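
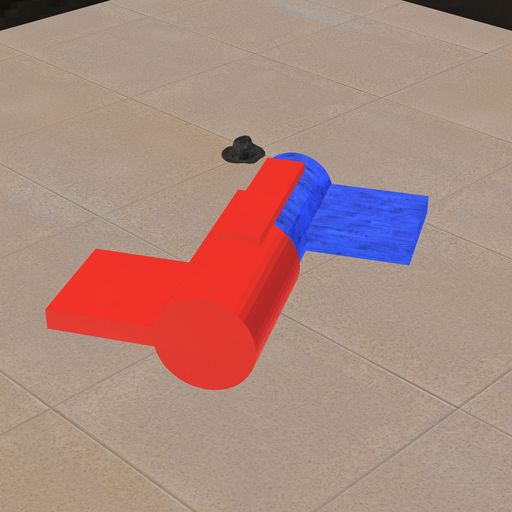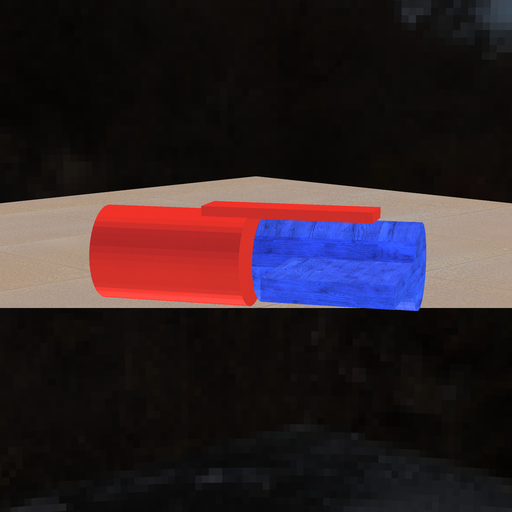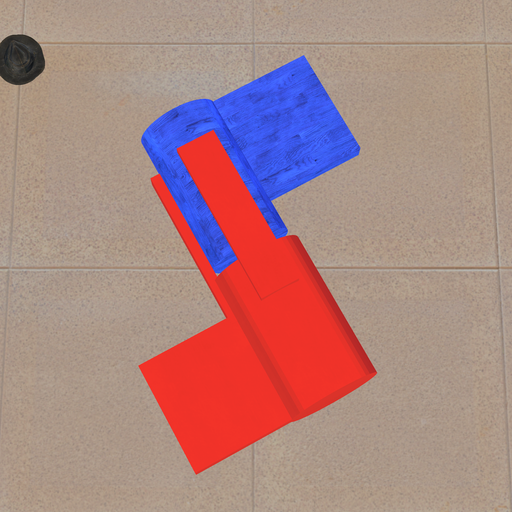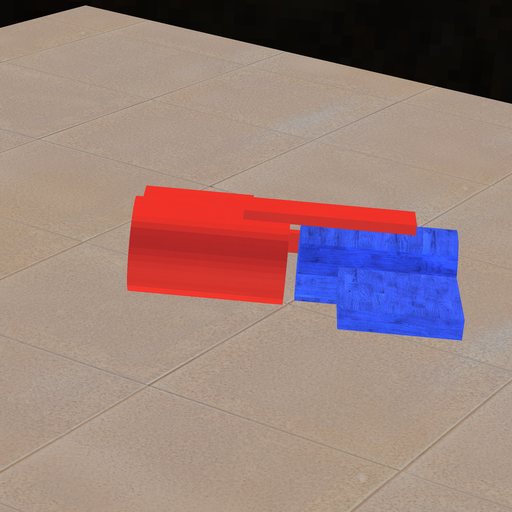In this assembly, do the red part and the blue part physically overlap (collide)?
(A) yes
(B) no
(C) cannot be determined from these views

(B) no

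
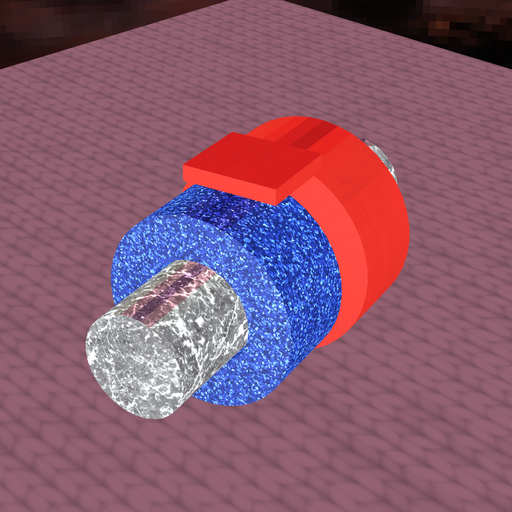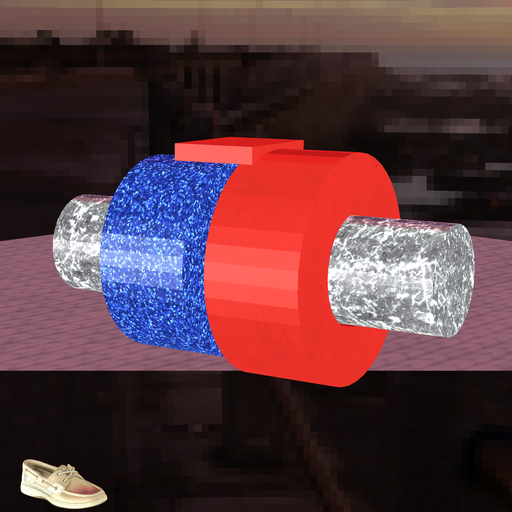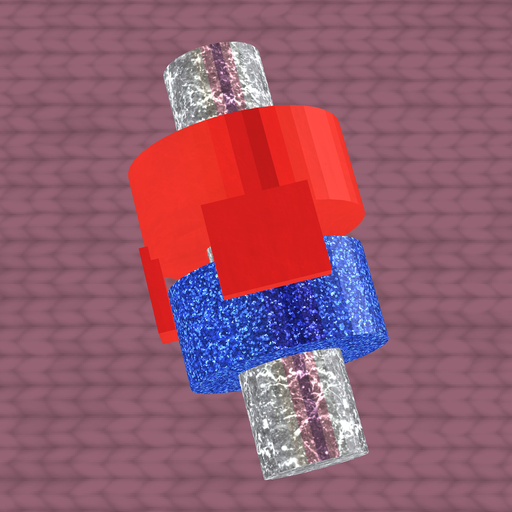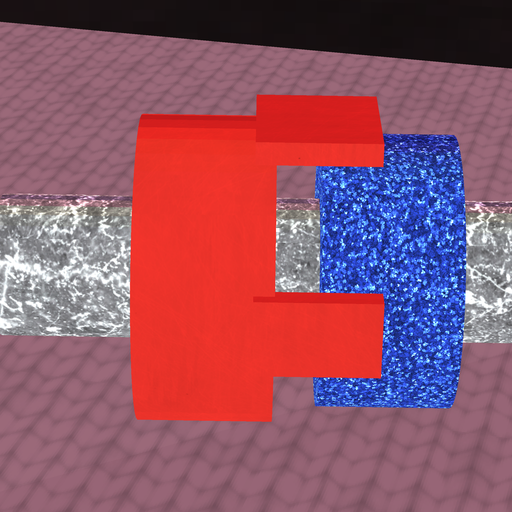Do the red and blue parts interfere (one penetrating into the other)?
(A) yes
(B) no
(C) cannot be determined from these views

(B) no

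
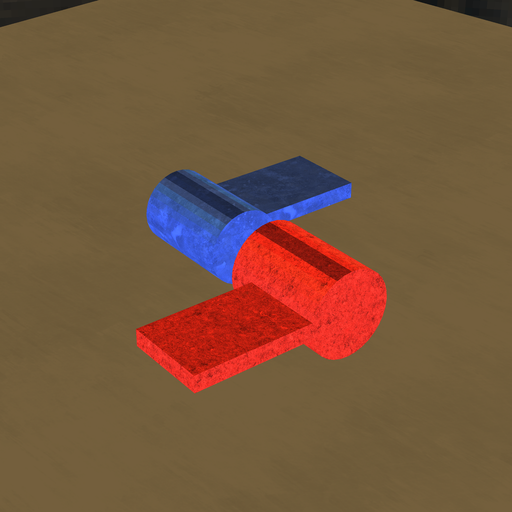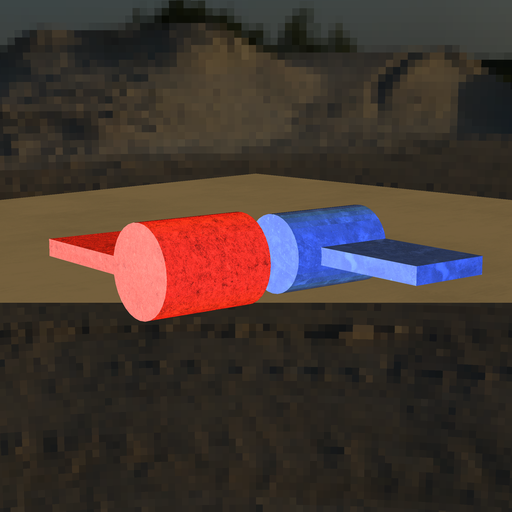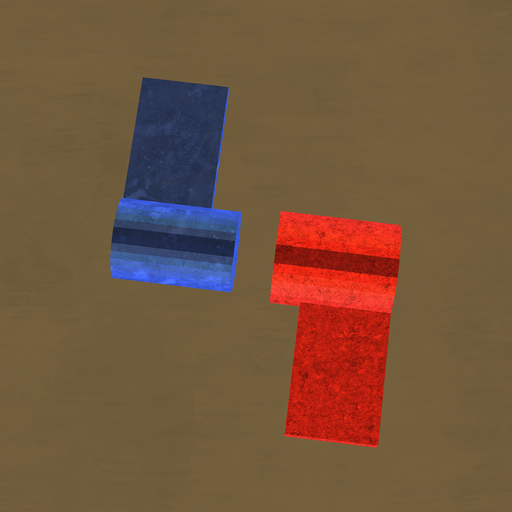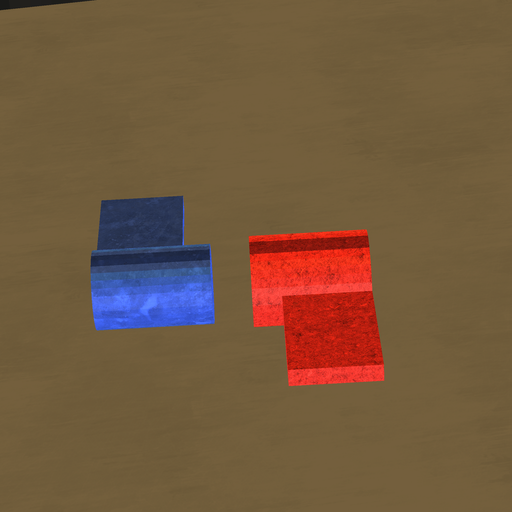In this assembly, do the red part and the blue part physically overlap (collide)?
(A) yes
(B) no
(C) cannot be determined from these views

(B) no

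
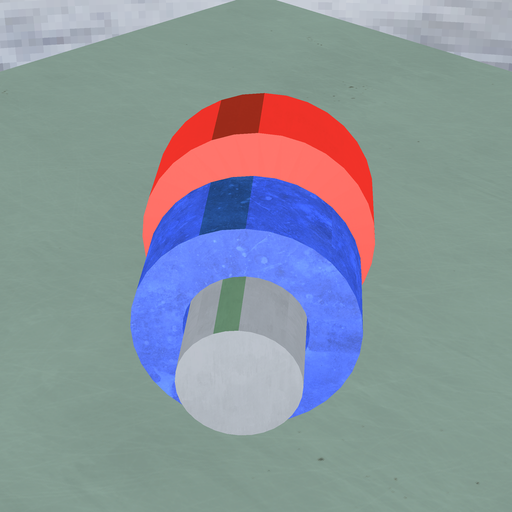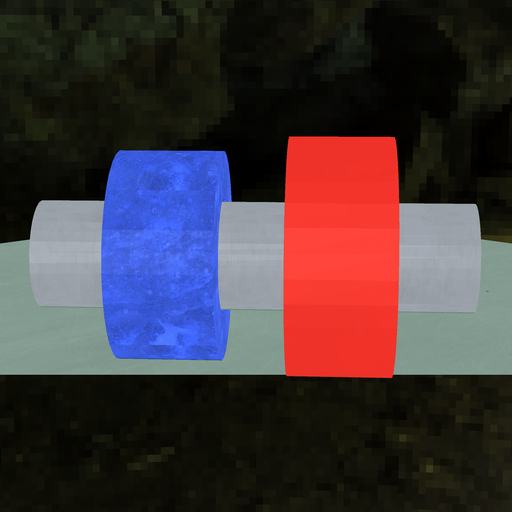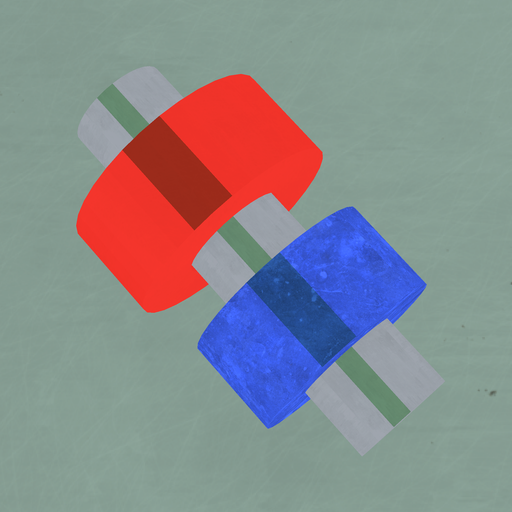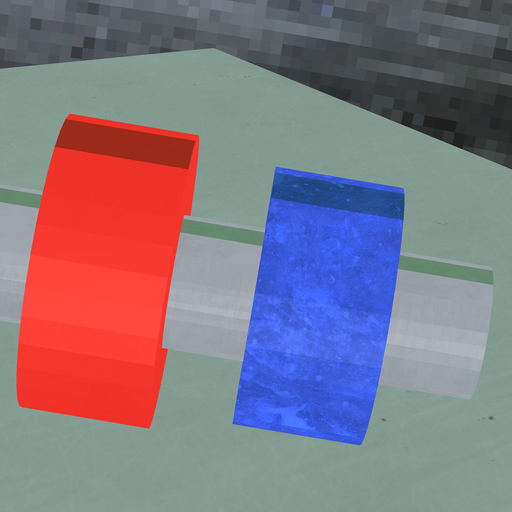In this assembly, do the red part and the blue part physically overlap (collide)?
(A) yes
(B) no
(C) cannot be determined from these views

(B) no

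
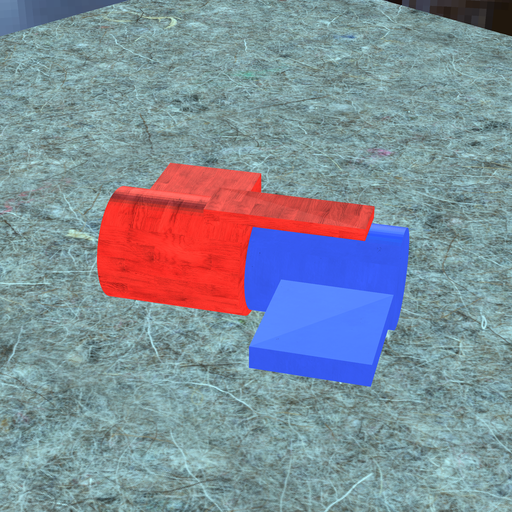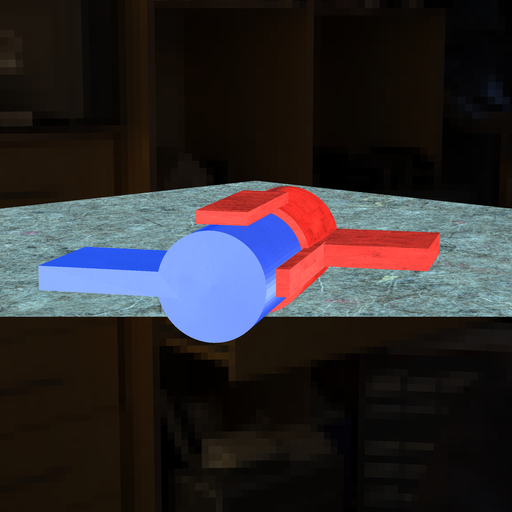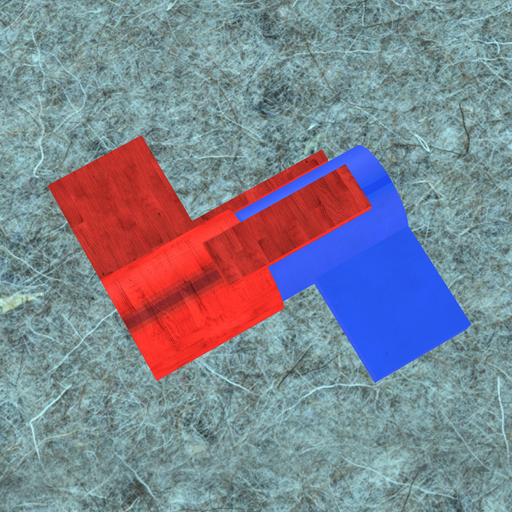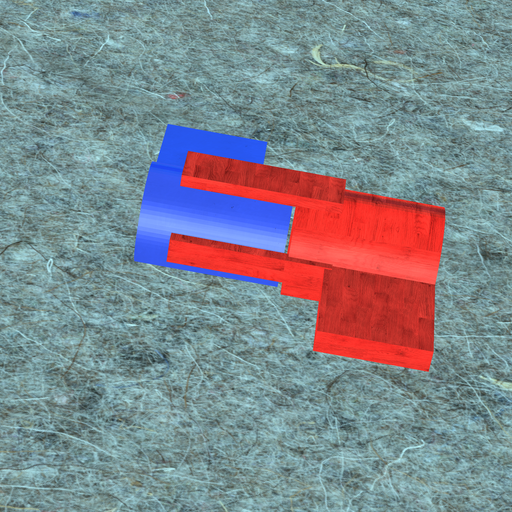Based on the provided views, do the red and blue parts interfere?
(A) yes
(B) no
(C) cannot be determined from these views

(B) no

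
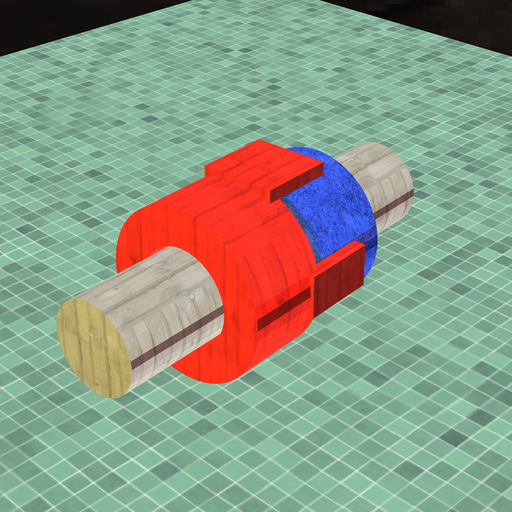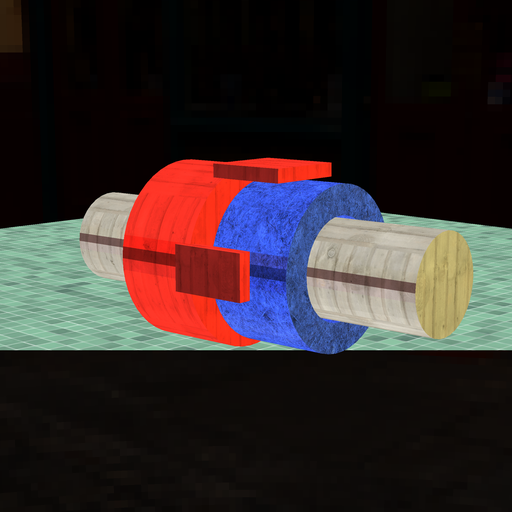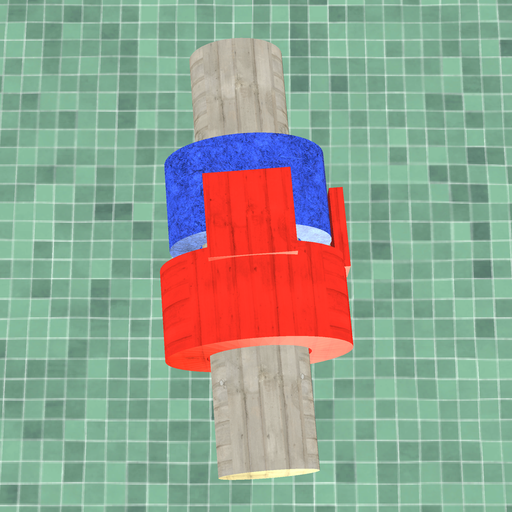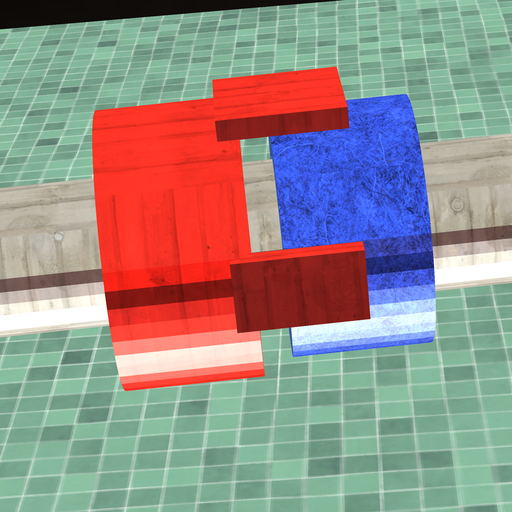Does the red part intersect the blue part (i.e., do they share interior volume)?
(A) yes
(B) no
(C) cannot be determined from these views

(B) no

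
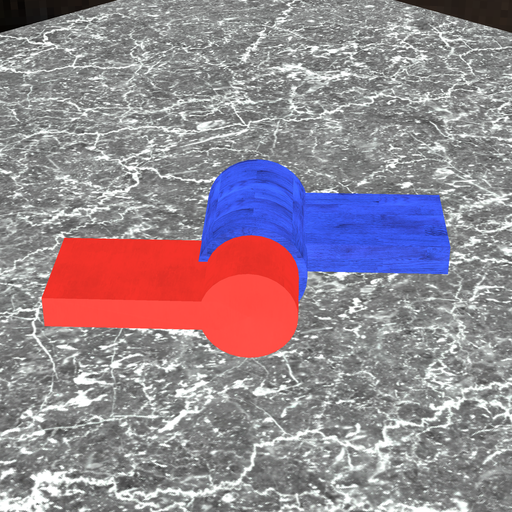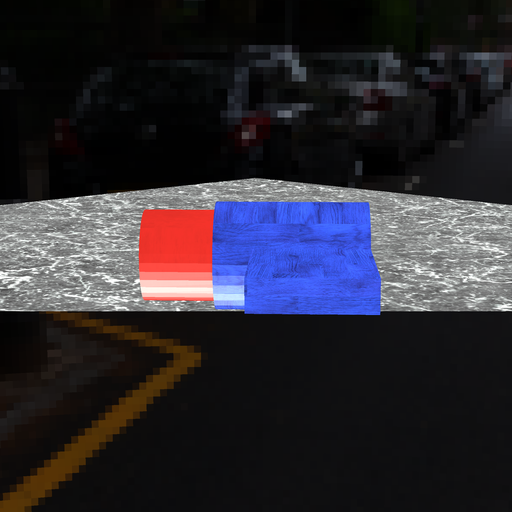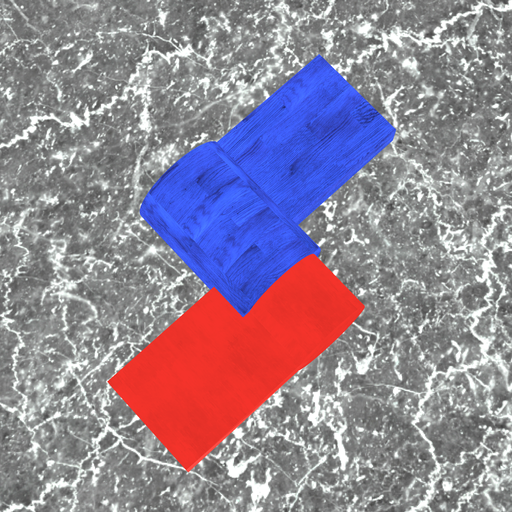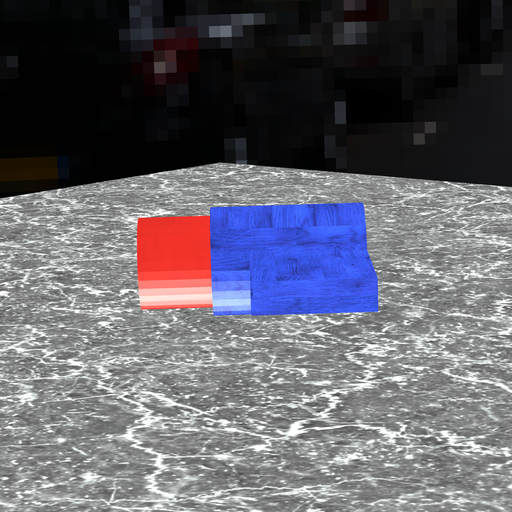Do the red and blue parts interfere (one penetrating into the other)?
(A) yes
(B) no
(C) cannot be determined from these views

(A) yes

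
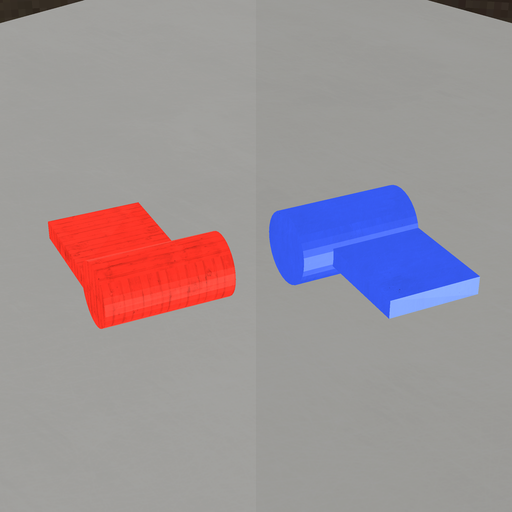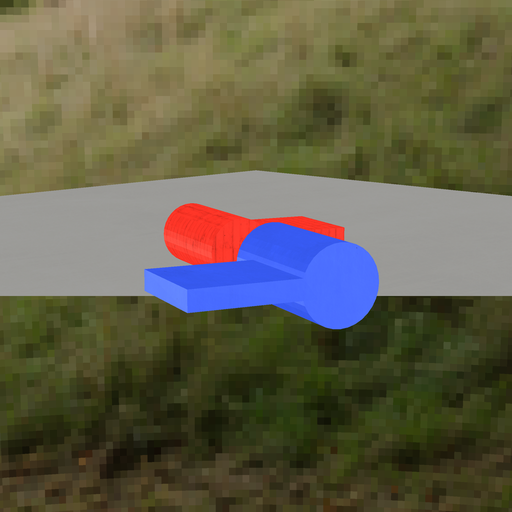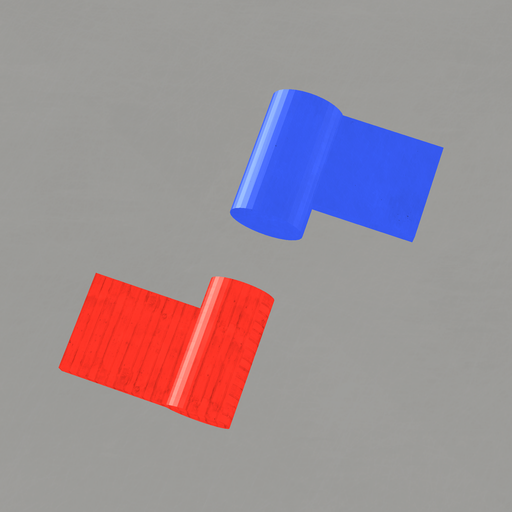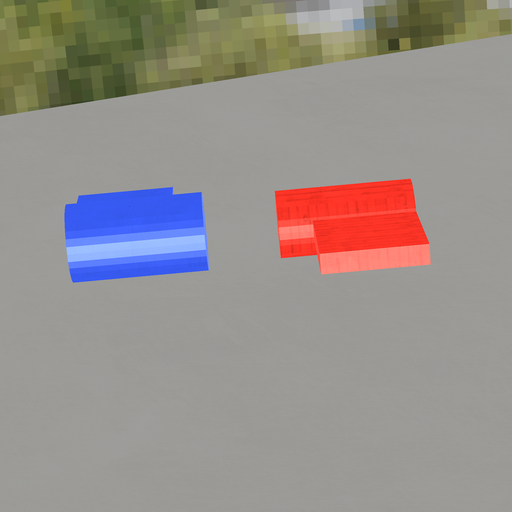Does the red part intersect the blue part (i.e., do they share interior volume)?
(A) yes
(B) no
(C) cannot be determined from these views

(B) no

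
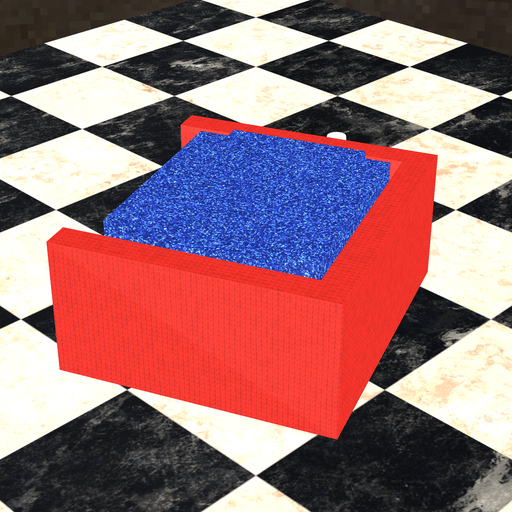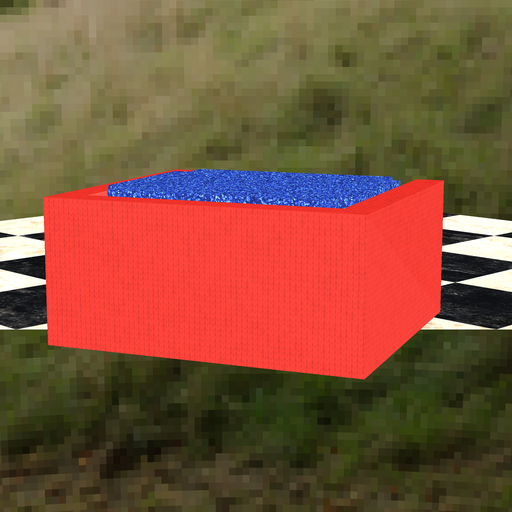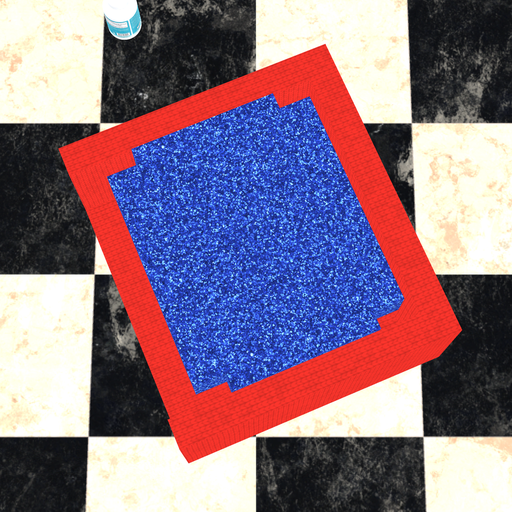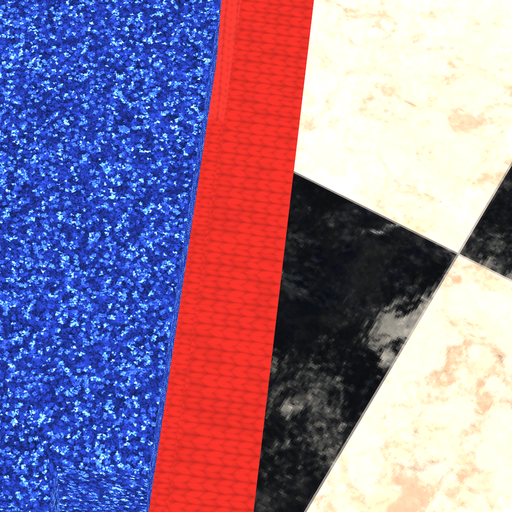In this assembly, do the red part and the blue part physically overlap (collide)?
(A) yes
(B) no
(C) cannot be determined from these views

(B) no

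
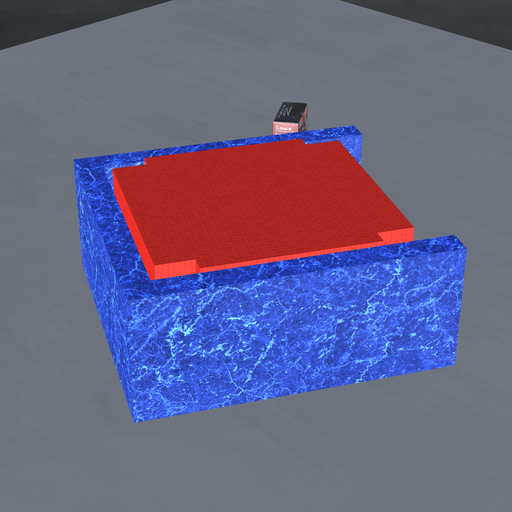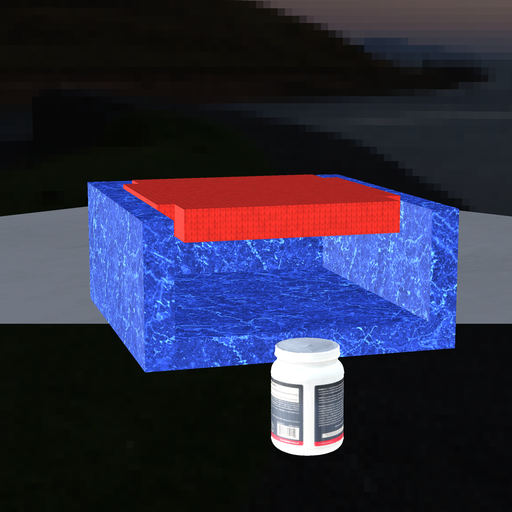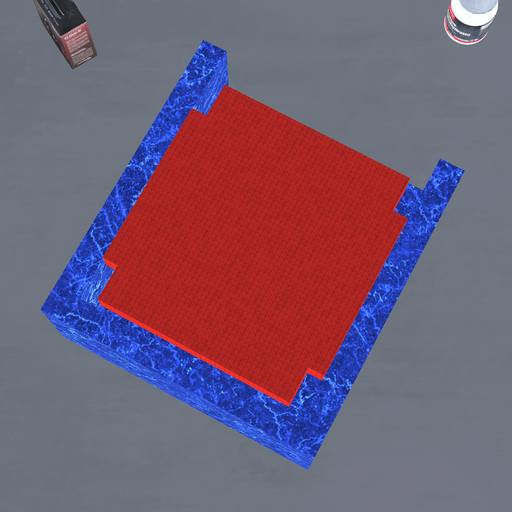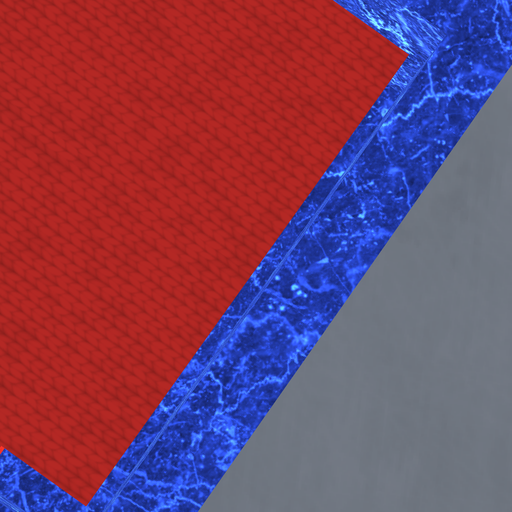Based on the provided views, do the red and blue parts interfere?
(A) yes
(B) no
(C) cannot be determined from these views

(B) no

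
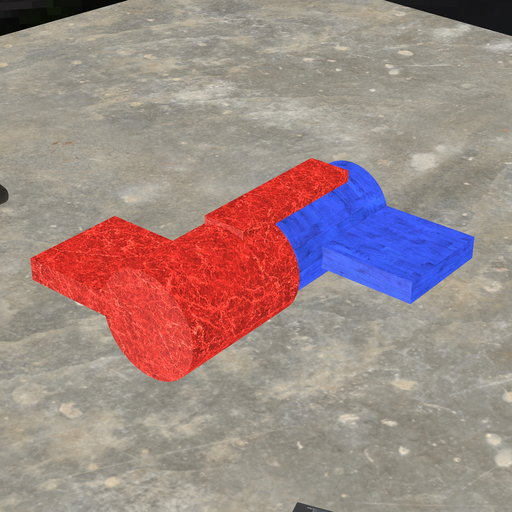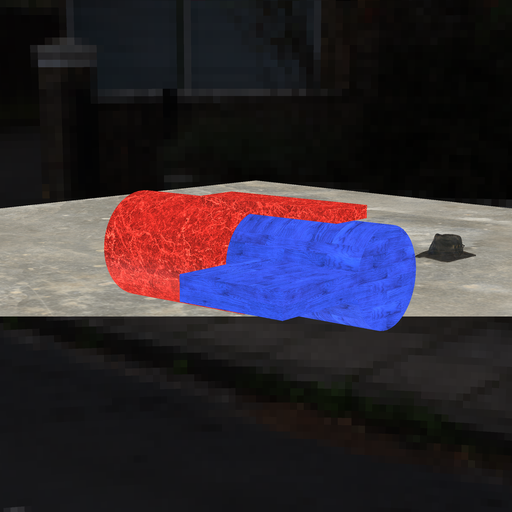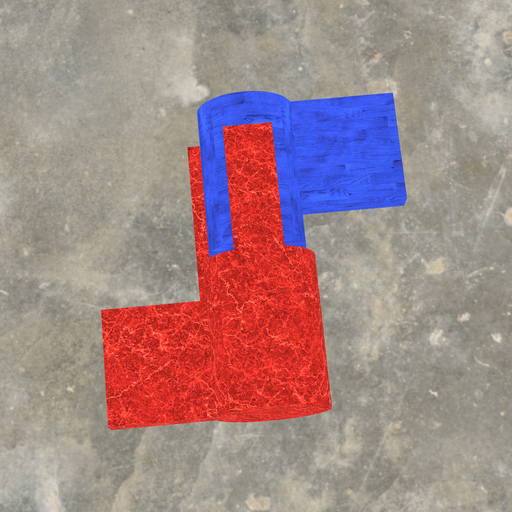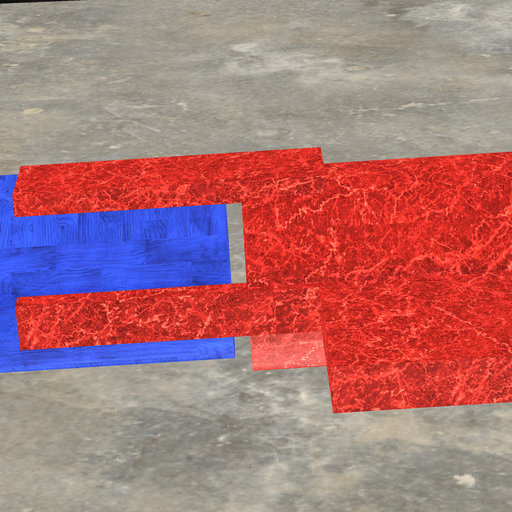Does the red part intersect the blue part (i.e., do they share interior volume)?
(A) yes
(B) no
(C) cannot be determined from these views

(B) no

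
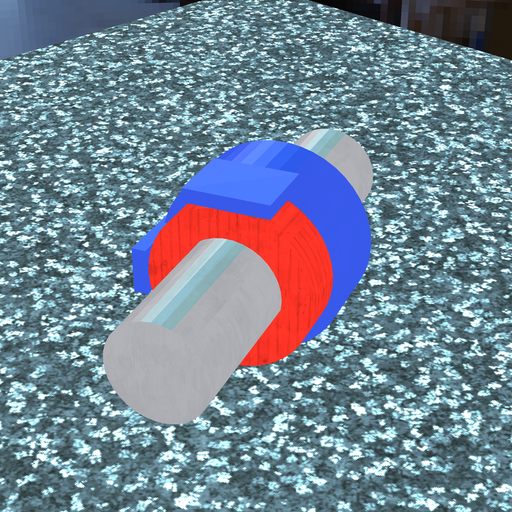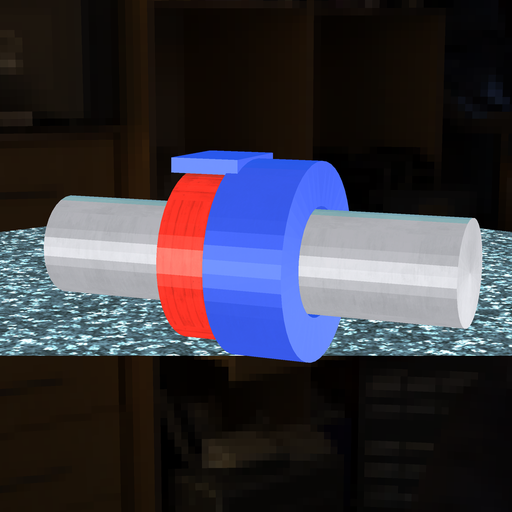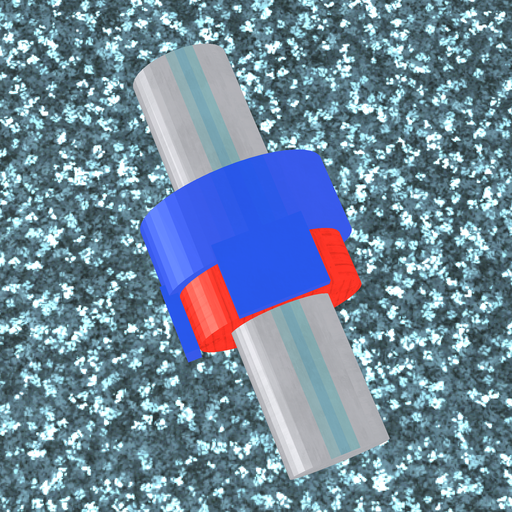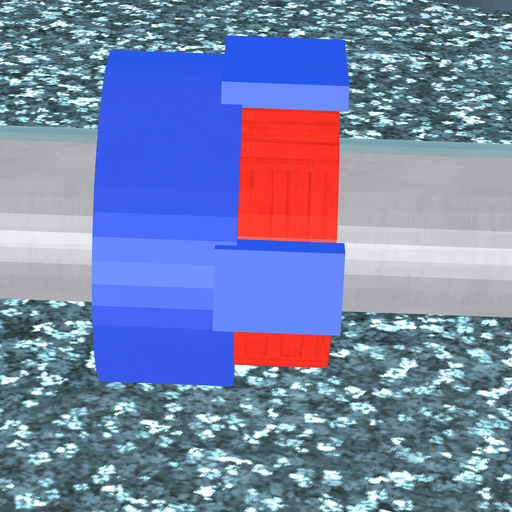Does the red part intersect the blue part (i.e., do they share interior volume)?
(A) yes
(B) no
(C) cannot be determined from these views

(A) yes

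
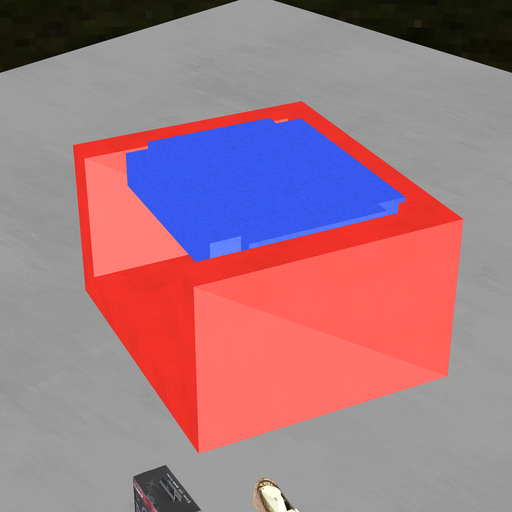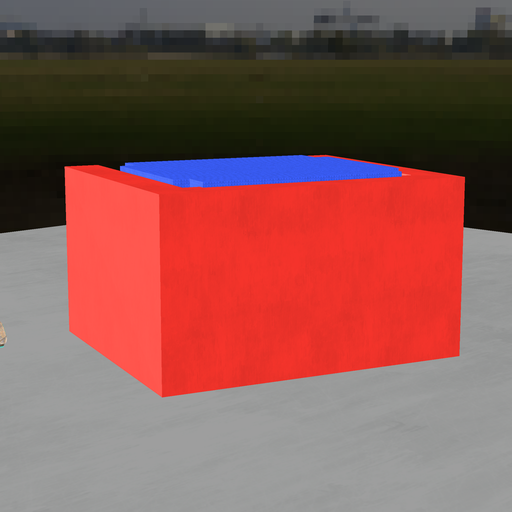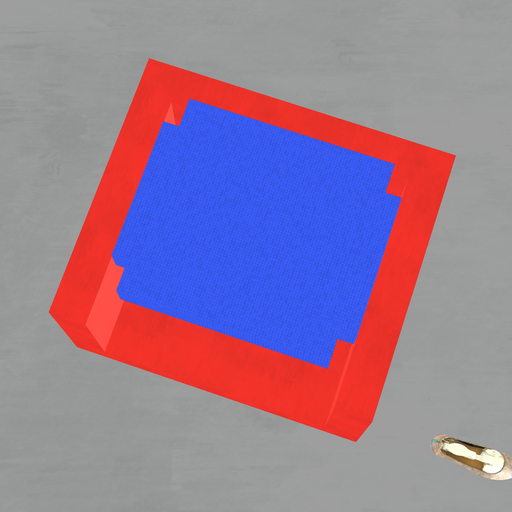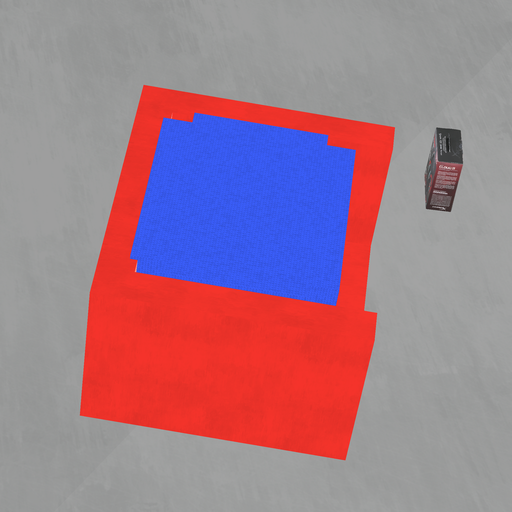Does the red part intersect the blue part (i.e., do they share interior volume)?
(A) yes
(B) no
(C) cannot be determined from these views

(A) yes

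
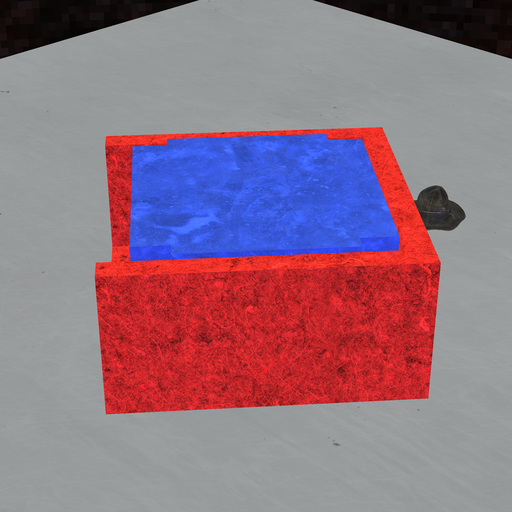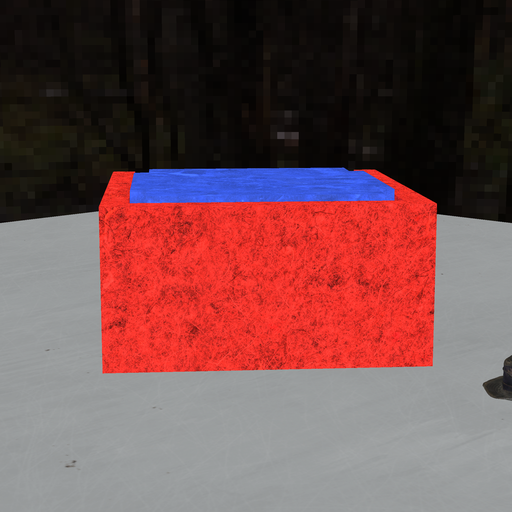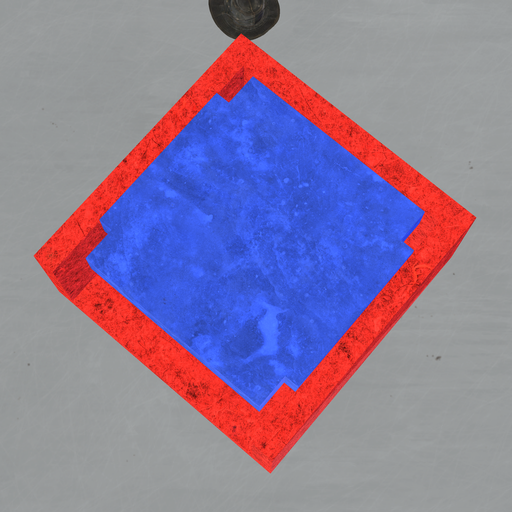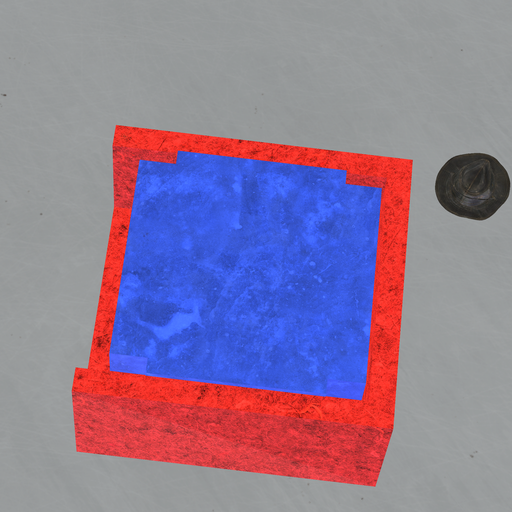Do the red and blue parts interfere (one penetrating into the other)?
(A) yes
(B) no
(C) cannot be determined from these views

(B) no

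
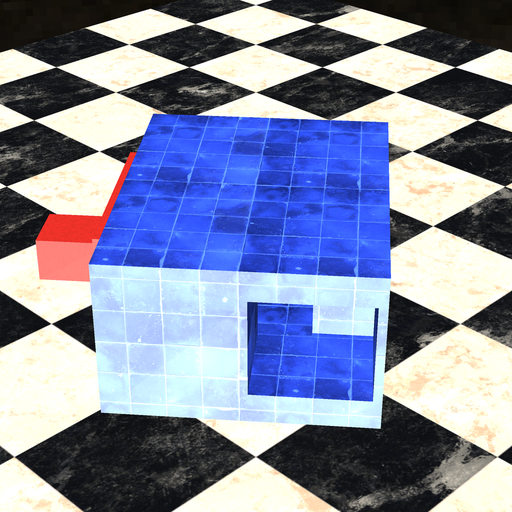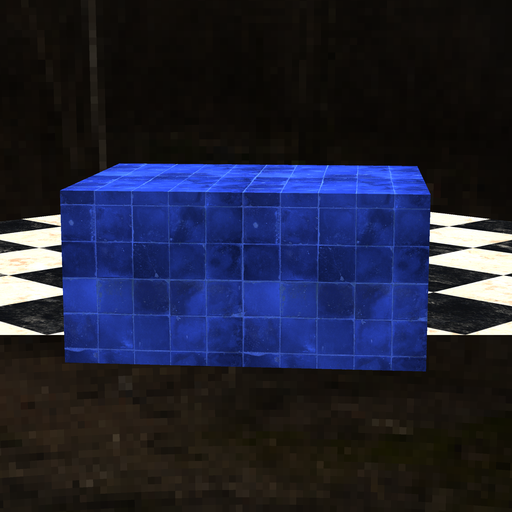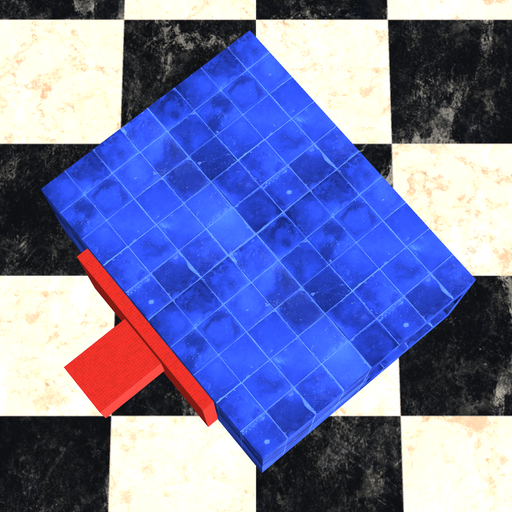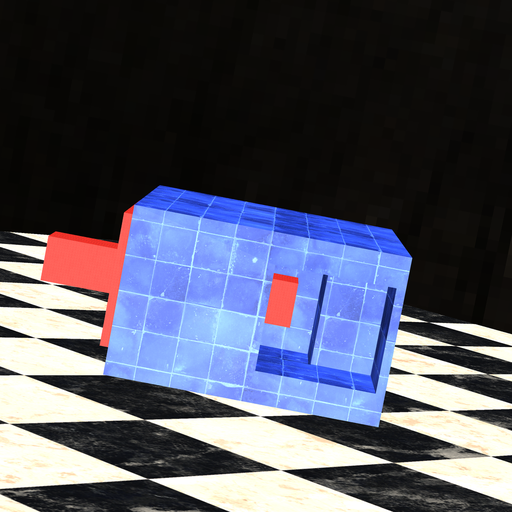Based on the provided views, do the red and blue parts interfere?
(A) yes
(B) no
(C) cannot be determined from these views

(B) no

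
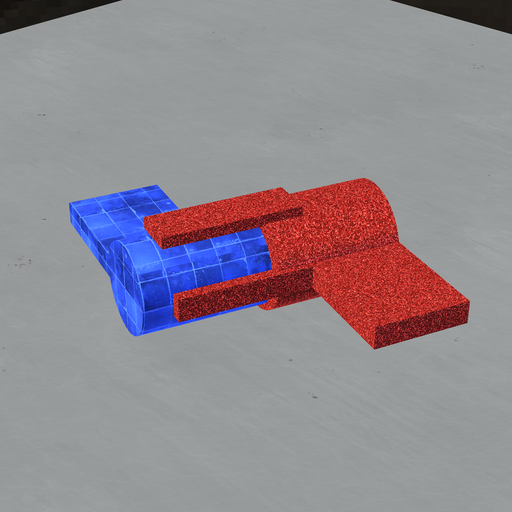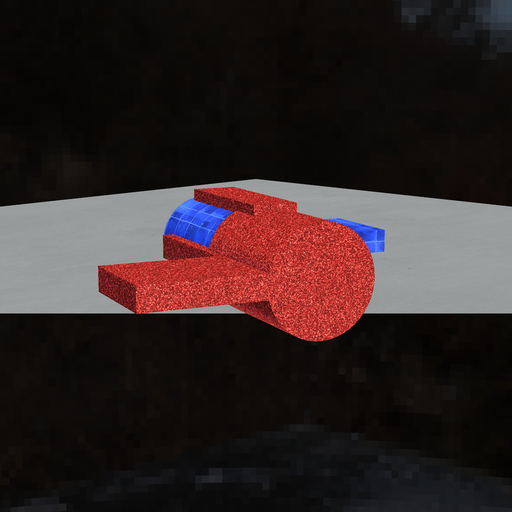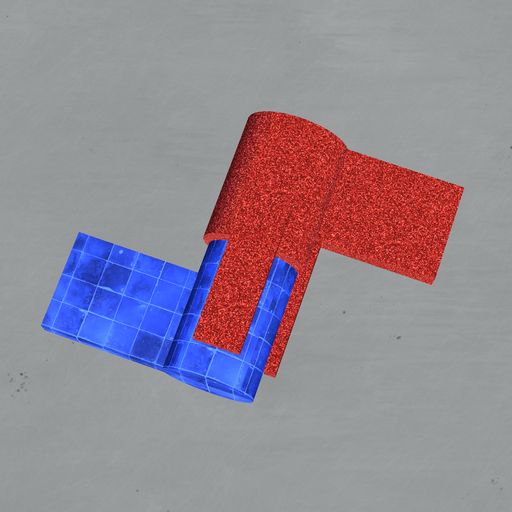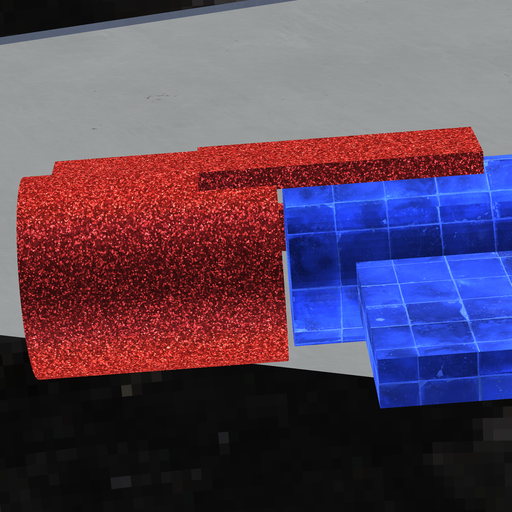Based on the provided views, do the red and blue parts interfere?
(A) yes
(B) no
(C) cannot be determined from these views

(B) no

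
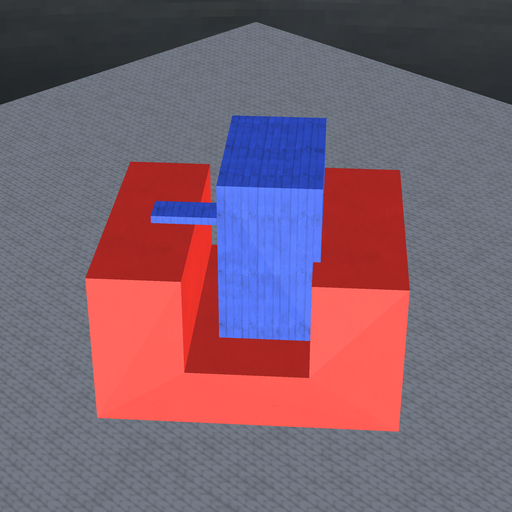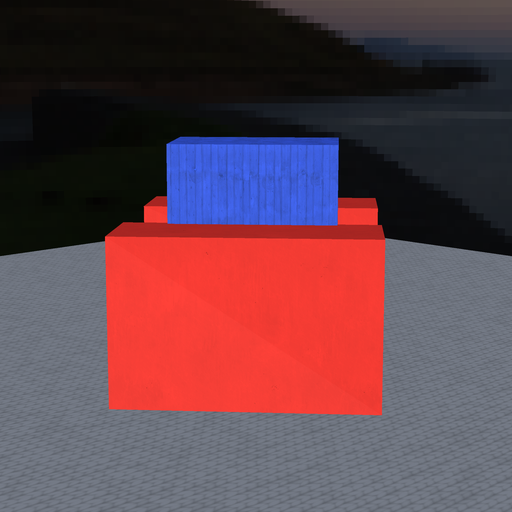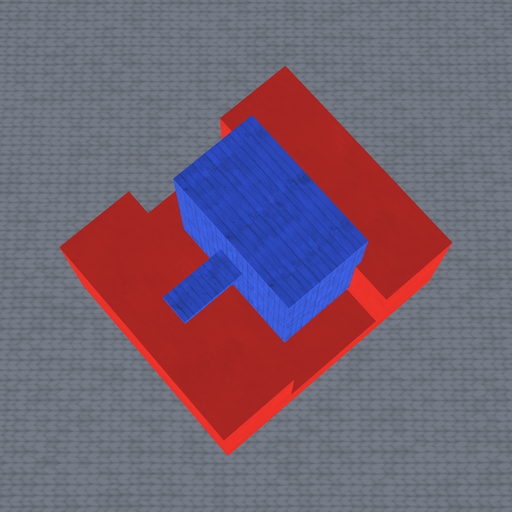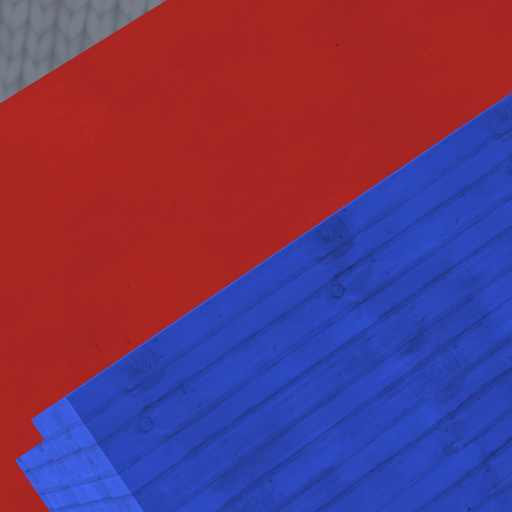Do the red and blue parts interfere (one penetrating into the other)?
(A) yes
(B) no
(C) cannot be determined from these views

(A) yes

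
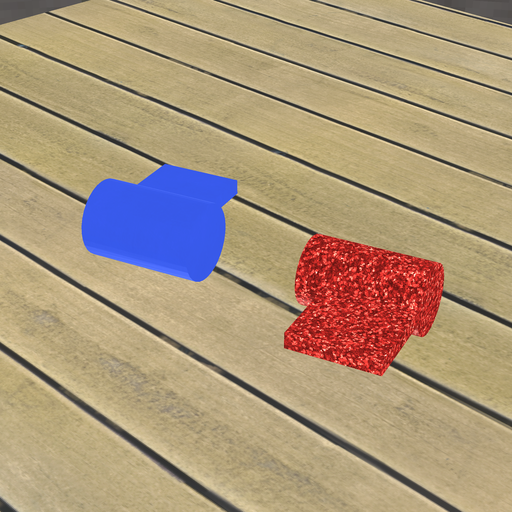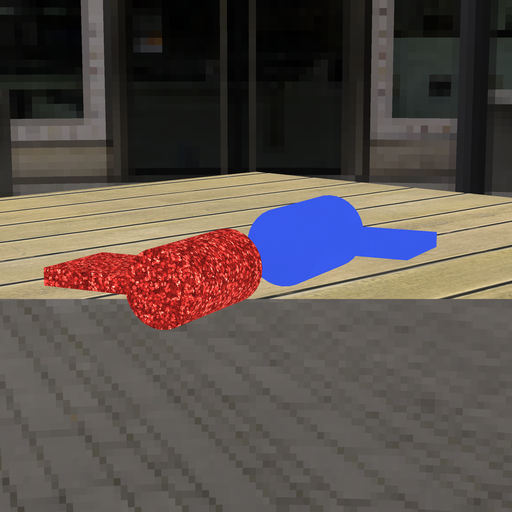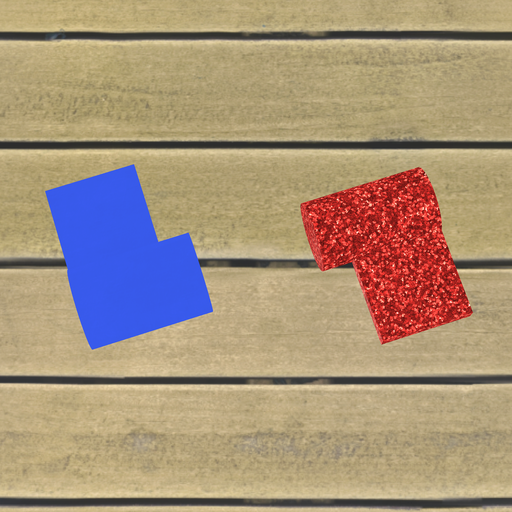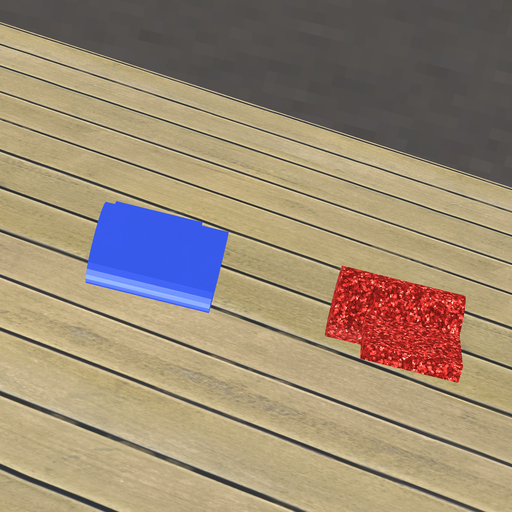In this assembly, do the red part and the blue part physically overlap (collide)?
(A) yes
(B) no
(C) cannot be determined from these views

(B) no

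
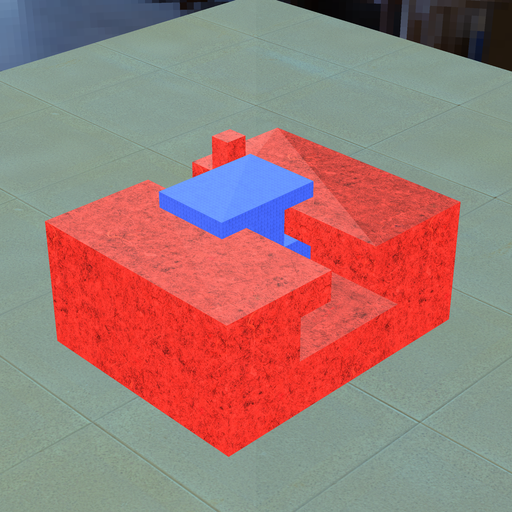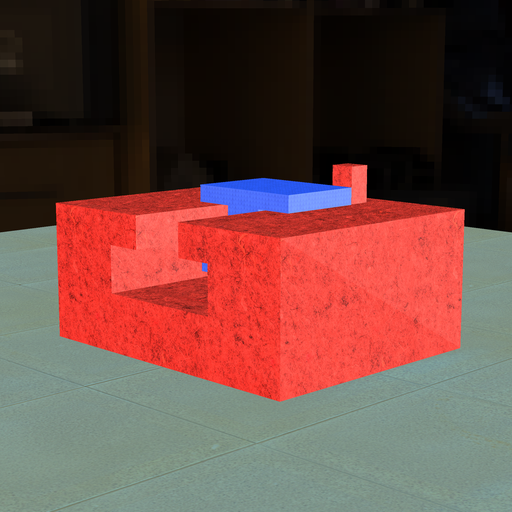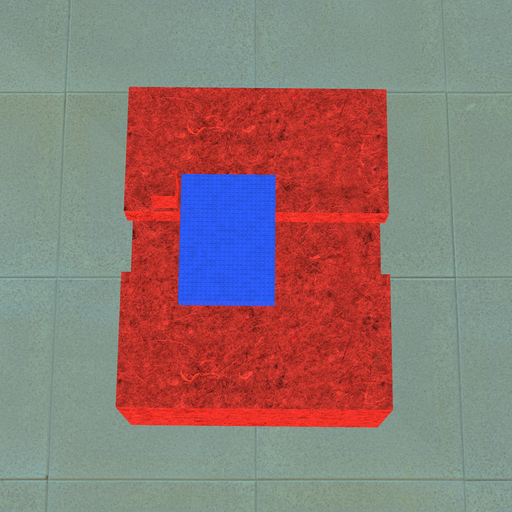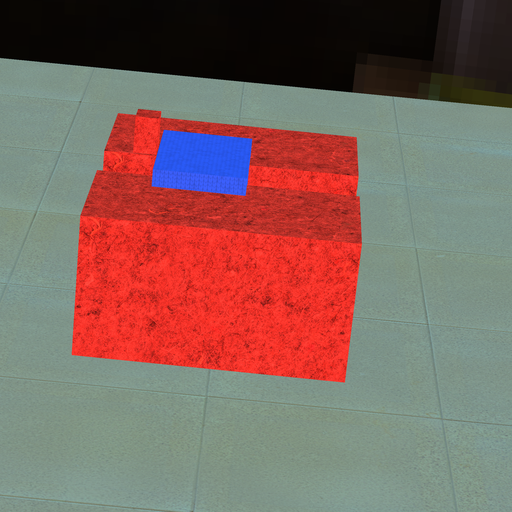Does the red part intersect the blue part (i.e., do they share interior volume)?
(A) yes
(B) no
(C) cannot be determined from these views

(B) no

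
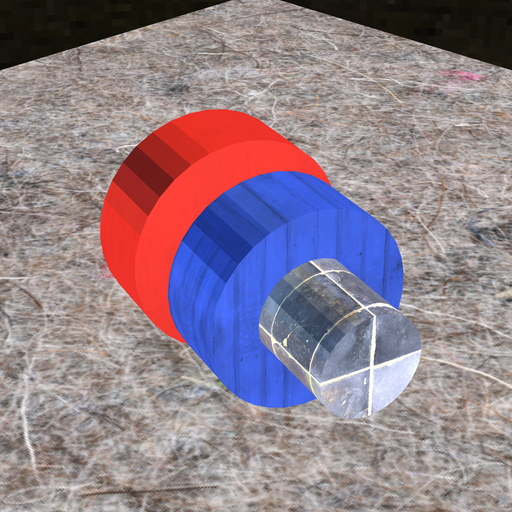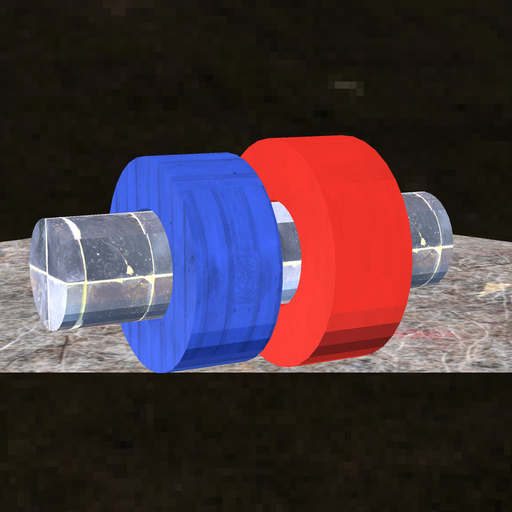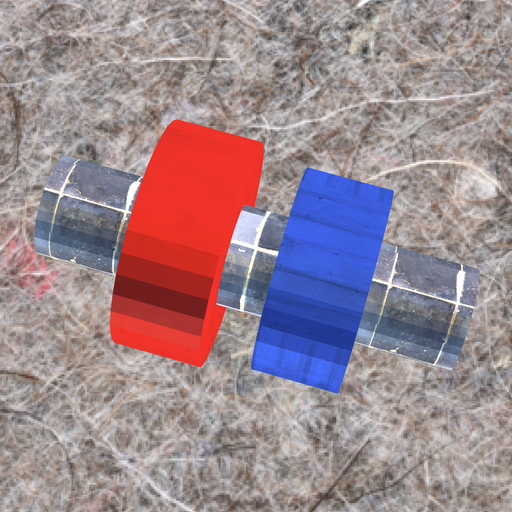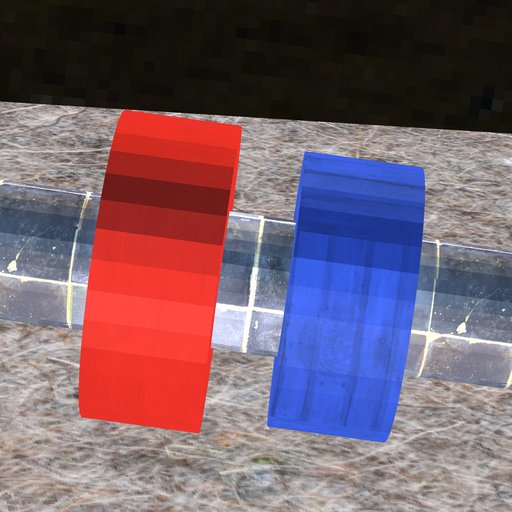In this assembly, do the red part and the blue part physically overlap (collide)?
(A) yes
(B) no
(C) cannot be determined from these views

(B) no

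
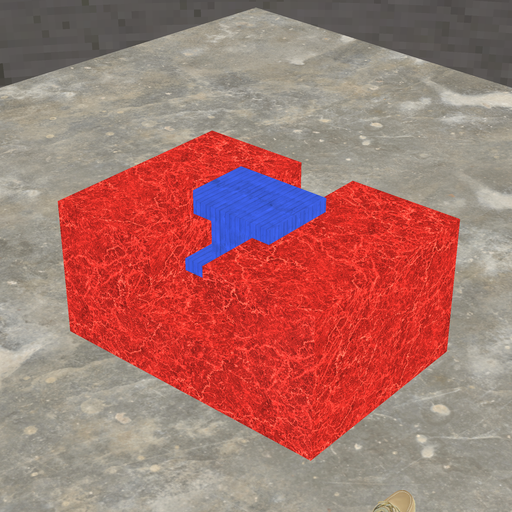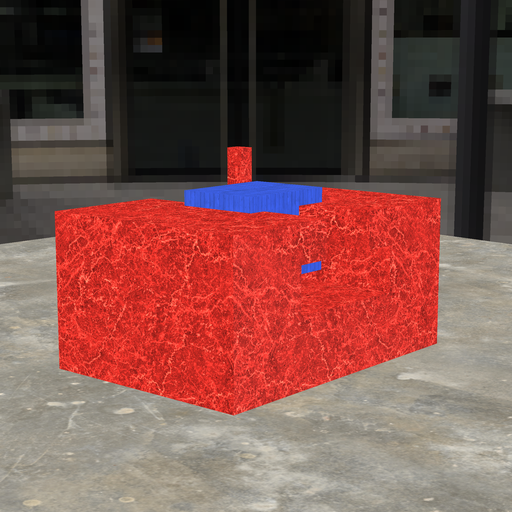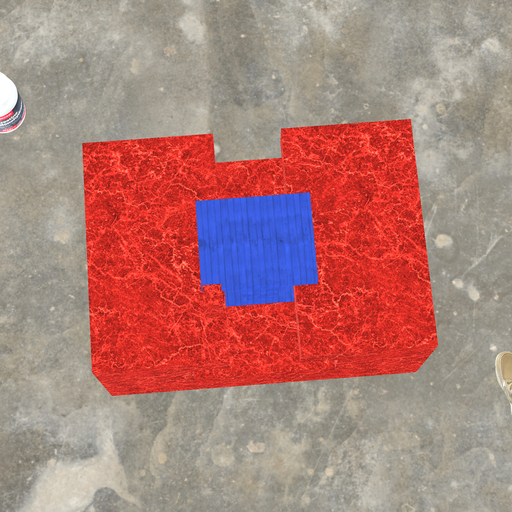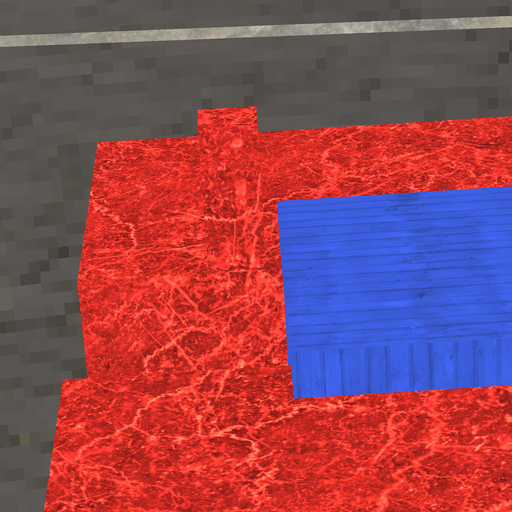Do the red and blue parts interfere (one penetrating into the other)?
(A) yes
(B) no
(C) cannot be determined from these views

(B) no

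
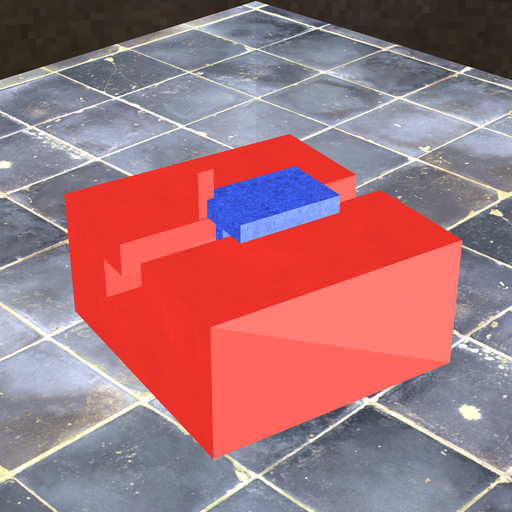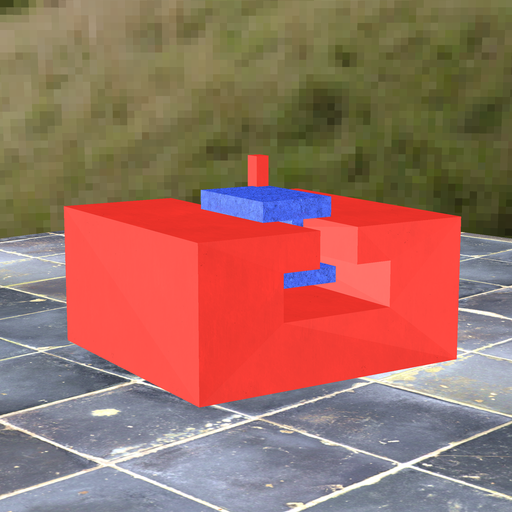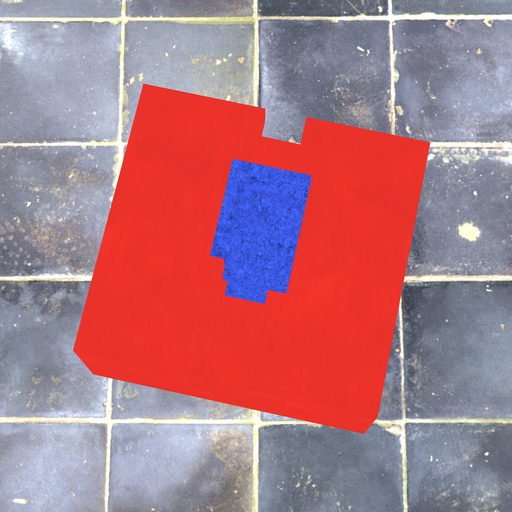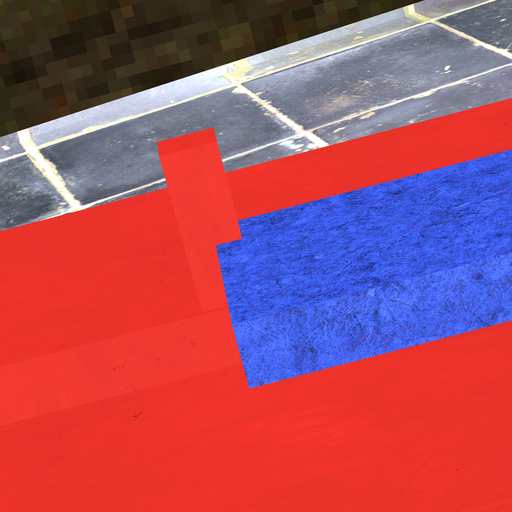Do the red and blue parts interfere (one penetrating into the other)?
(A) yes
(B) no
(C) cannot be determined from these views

(A) yes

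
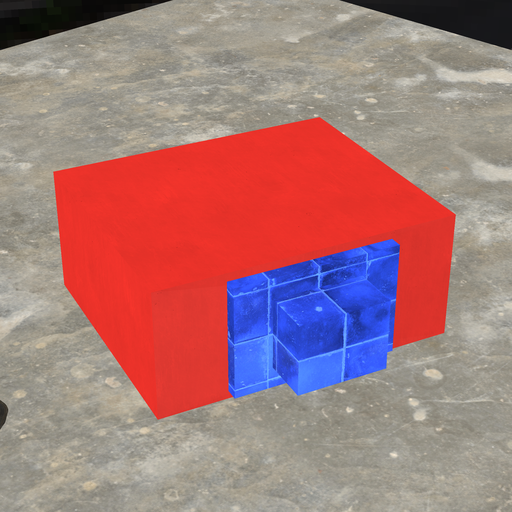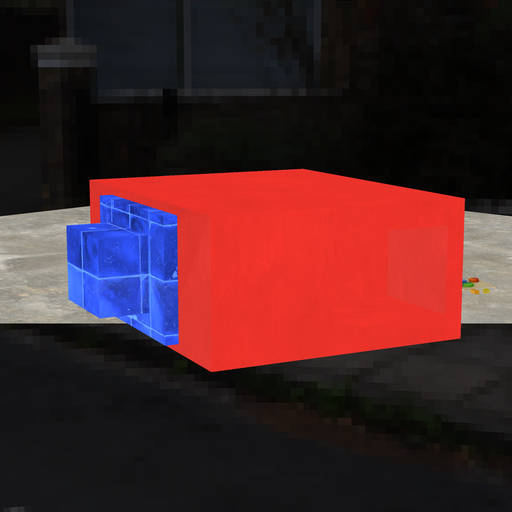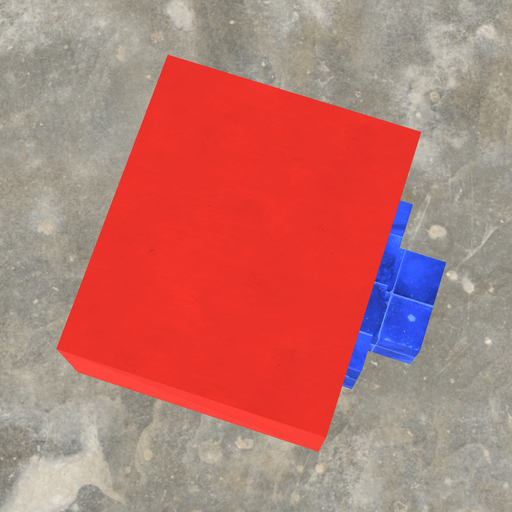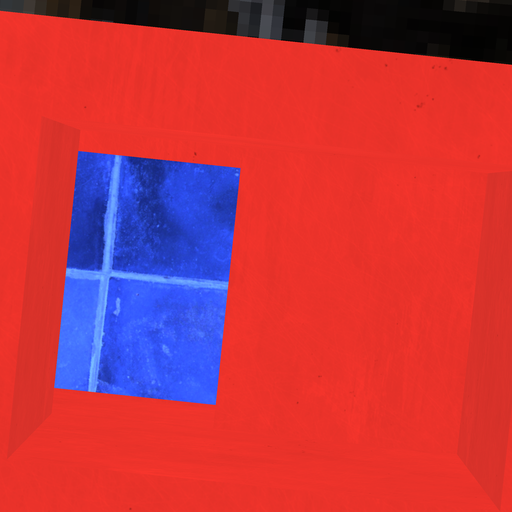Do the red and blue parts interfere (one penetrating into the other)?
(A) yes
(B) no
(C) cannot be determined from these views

(A) yes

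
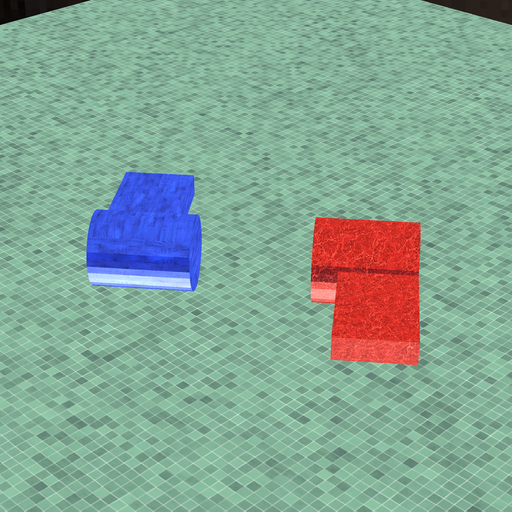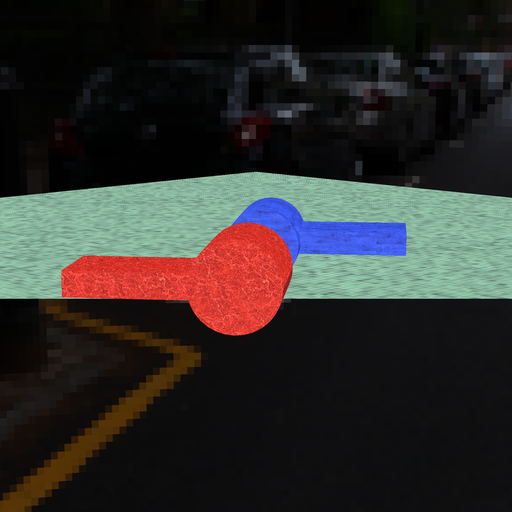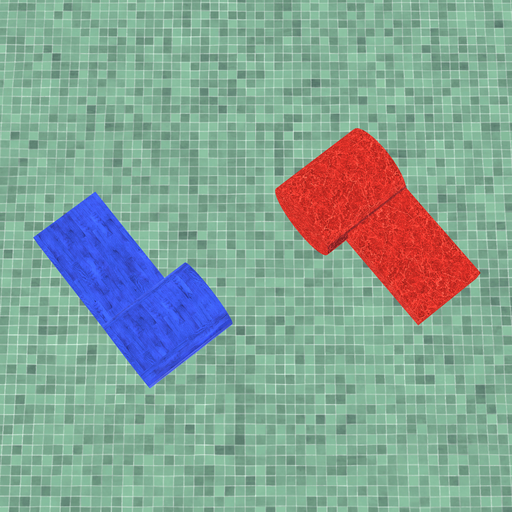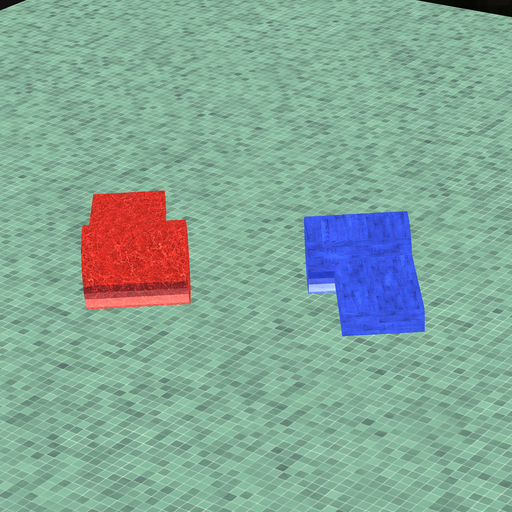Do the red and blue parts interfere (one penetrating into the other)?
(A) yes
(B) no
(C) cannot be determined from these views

(B) no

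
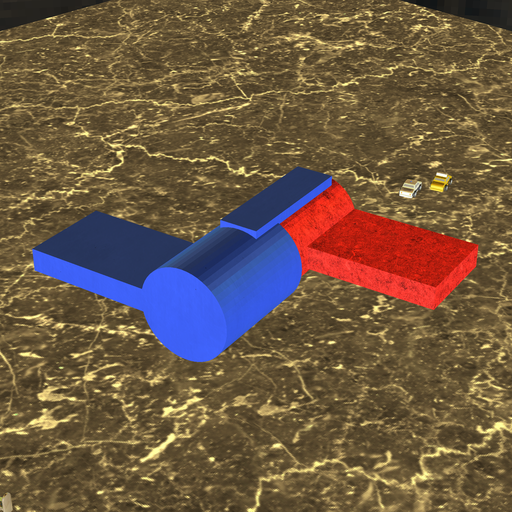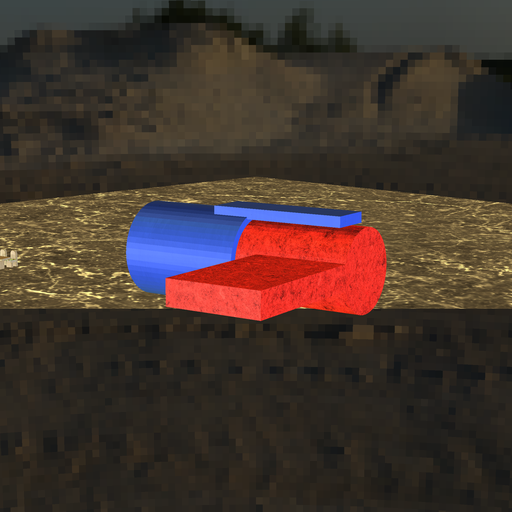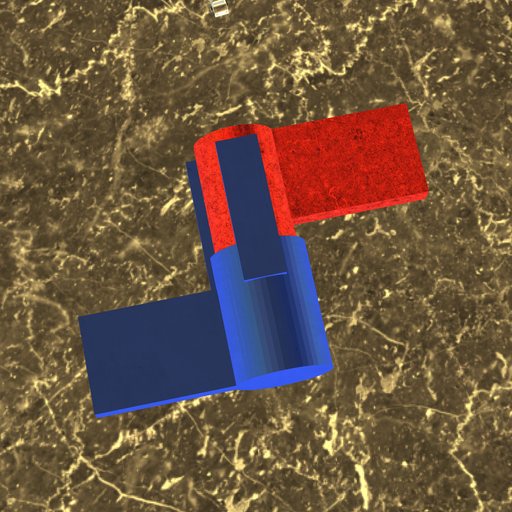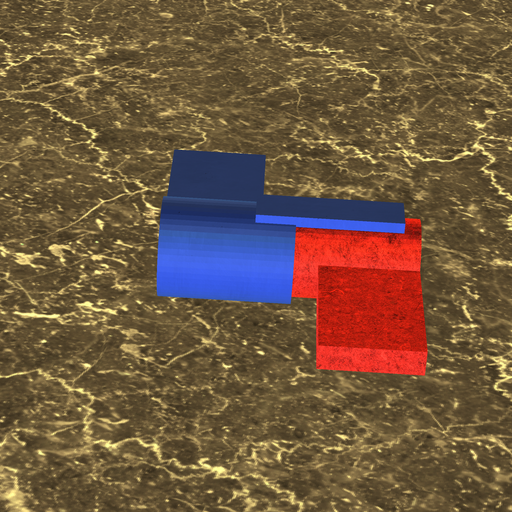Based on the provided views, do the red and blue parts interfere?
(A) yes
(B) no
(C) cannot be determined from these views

(A) yes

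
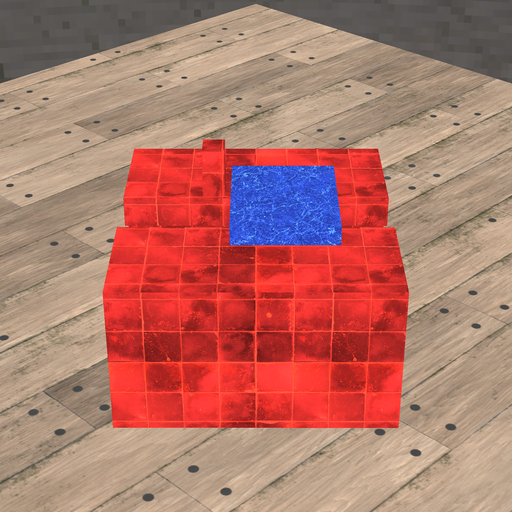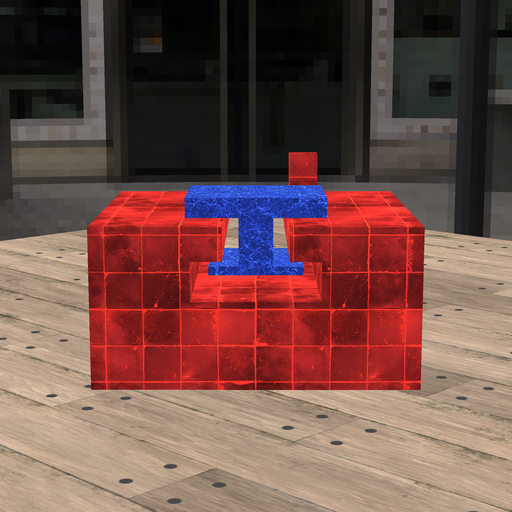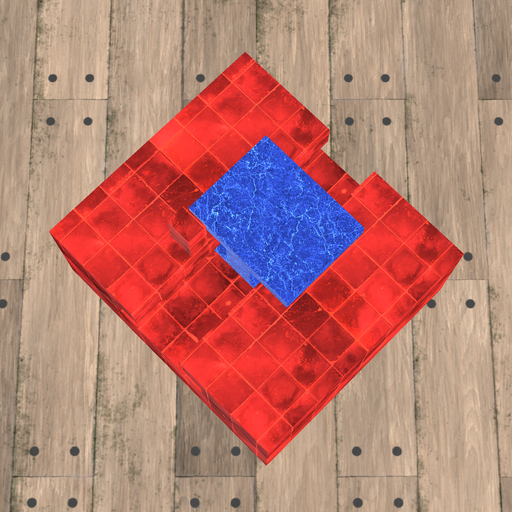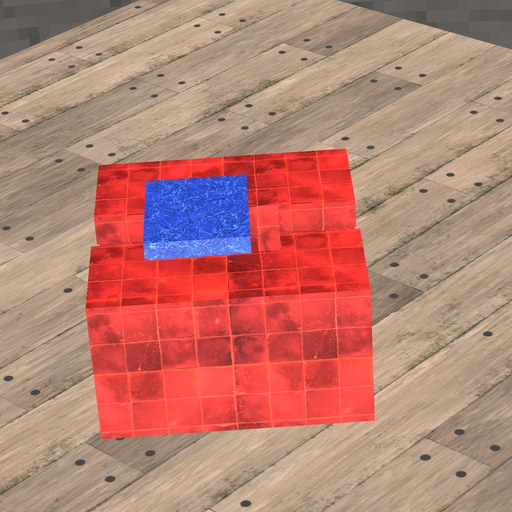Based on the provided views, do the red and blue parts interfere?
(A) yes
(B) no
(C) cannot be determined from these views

(B) no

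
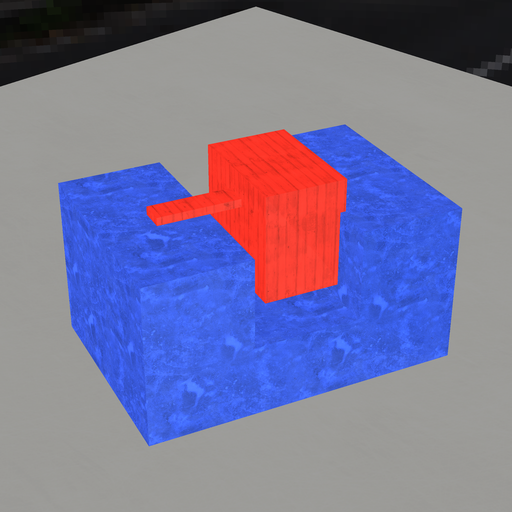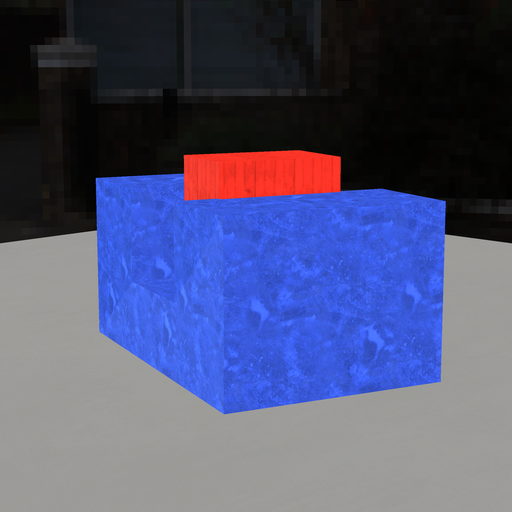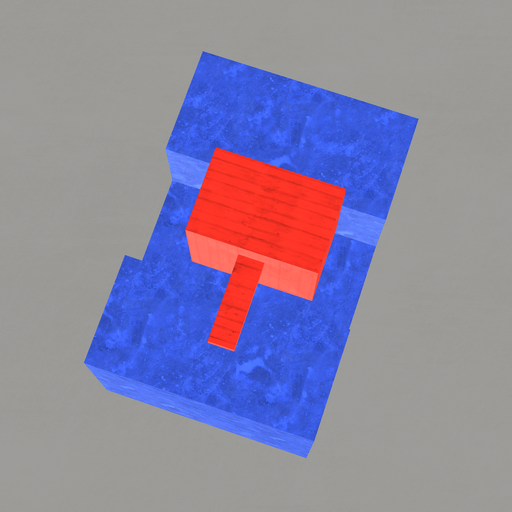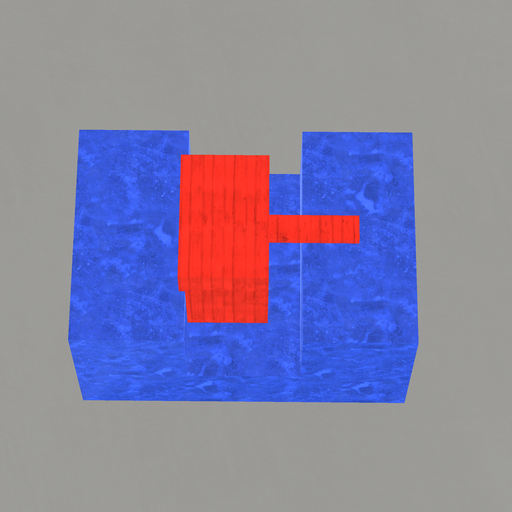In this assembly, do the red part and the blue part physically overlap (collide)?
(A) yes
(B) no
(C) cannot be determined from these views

(A) yes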